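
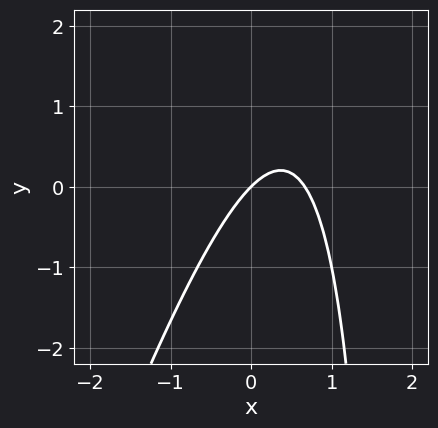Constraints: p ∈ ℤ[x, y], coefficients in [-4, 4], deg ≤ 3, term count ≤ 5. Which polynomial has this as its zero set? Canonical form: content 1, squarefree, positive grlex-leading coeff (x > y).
3*x^2 - x*y - 2*x + 2*y

(a) deg p = 2. The shape is more complex than any degree-1 curve.
(b) Checking where it meets the axes: one y-axis crossing is at y = 0; it crosses the x-axis at the gridline x = 0.
(c) The integer polynomial consistent with all of this is the stated p.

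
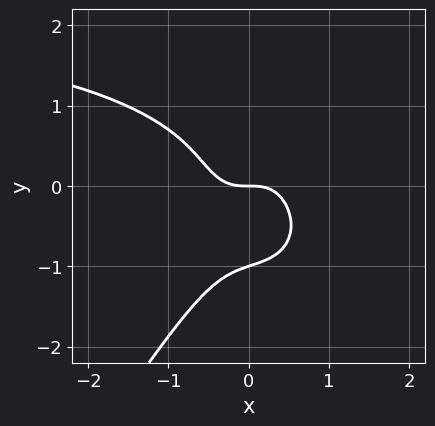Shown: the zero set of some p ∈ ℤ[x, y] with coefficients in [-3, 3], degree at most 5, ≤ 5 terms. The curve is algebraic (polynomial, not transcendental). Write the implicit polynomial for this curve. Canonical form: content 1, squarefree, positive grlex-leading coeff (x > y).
1. Degree: no degree-3 curve has this shape, so deg p = 4.
2. Observable constraints: the y-axis gridline crossings are at y ∈ {-1, 0}; one x-axis crossing is at x = 0.
3. Putting this together gives p.

x^3*y + x*y^3 - y^4 - 2*x^3 - y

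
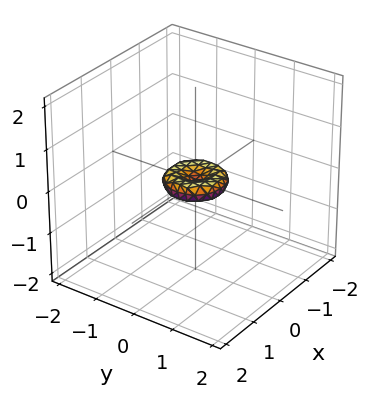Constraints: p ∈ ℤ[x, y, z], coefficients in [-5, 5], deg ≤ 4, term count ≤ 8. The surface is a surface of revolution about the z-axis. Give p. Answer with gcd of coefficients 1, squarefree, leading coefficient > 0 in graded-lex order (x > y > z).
Degree: the shape is more complex than any degree-3 surface, so deg p = 4.
By symmetry, every cross-section ⟂ z is a circle, so x, y appear only via x² + y².
Observable constraints: it crosses the y-axis at the gridline y = 0; one z-axis crossing is at z = 0; it meets the x-axis at x = 0 (among the integer gridlines).
Putting this together gives p.

2*x^4 + 4*x^2*y^2 + 2*y^4 - x^2 - y^2 + 3*z^2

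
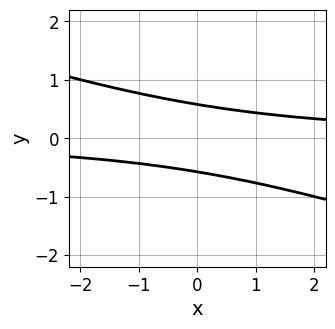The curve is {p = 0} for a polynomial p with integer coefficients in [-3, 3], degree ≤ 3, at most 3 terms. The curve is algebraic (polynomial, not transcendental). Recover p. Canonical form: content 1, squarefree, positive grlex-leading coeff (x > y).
1. deg p = 2. A generic line meets the curve in up to 2 points.
2. From the axis intercepts and sections: the curve avoids every integer x-axis point in the box.
3. Solving for integer coefficients yields p as stated.

x*y + 3*y^2 - 1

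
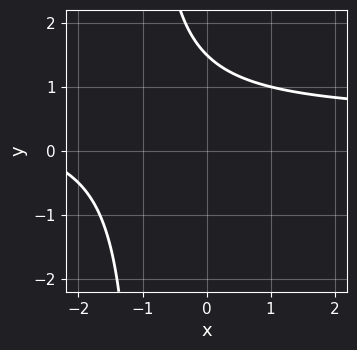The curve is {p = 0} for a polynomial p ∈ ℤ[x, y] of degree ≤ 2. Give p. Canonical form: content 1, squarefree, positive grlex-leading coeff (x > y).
First, deg p = 2.
Next, against the integer gridlines: the curve avoids every integer x-axis point in the box.
Finally, these observations pin down the coefficients.

2*x*y - x + 2*y - 3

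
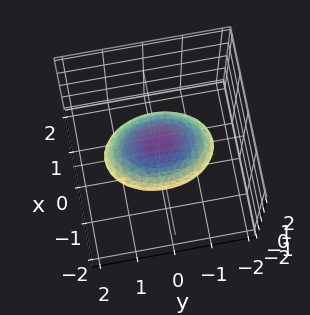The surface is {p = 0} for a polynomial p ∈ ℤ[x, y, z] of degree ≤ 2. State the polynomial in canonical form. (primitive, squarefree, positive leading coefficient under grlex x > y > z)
The degree is 2 — bounded and convex; a quadric.
Symmetries: mirror symmetry x ↦ −x ⇒ only even powers of x; it's symmetric under y → −y, forcing even powers of y; the z ↦ −z reflection is a symmetry, so z appears only in even powers.
Checking where it meets the axes: the x-axis gridline crossings are at x ∈ {-1, 1}; among the integer gridlines, it crosses the z-axis at z ∈ {-1, 1}.
Assembling these constraints gives the stated polynomial.

2*x^2 + y^2 + 2*z^2 - 2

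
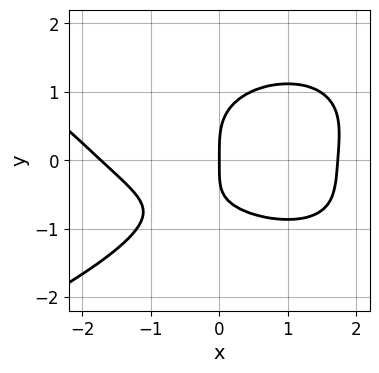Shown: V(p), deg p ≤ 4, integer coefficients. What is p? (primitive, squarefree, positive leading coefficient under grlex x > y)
(a) deg p = 4. A generic line meets the curve in up to 4 points.
(b) From the axis intercepts and sections: it crosses the x-axis at the gridline x = 0; one y-axis crossing is at y = 0.
(c) Assembling these constraints gives the stated polynomial.

2*y^4 + x^3 + x^2*y - 2*x*y - 3*x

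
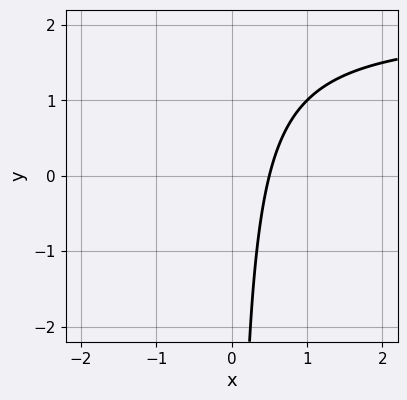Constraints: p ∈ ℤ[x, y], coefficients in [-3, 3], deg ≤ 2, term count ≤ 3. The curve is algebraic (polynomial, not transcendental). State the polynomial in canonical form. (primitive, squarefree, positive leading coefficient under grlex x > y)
First, degree: no degree-1 curve has this shape, so deg p = 2.
Next, observable constraints: the curve avoids every integer y-axis point in the box.
Finally, these observations pin down the coefficients.

x*y - 2*x + 1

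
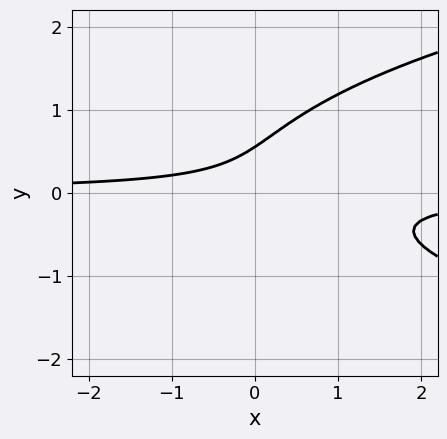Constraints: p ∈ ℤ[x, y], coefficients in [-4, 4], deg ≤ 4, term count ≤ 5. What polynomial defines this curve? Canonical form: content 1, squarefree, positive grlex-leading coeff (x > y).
3*y^3 - 3*x*y - 2*y^2 + 2*y - 1

The degree is 3 — the shape is more complex than any degree-2 curve.
From the visible intercepts: the curve avoids every integer x-axis point in the box.
The integer polynomial consistent with all of this is the stated p.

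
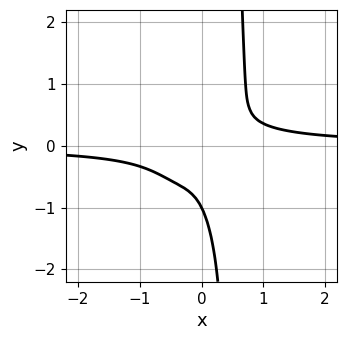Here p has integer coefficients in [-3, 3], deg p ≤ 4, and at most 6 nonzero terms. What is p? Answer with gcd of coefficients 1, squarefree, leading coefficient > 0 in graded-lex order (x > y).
1. deg p = 4. A generic line meets the curve in up to 4 points.
2. Against the integer gridlines: it crosses the y-axis at the gridline y = -1.
3. Putting this together gives p.

3*x^3*y + 2*x*y^3 - y^3 - x^2 - y^2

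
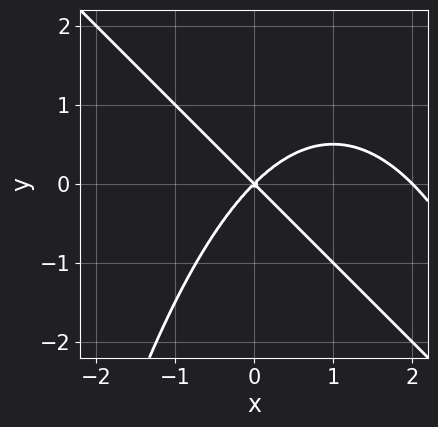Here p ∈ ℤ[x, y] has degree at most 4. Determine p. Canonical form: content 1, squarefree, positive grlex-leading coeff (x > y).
First, degree: a generic line meets the curve in up to 3 points, so deg p = 3.
Next, from the visible intercepts: the x-axis gridline crossings are at x ∈ {0, 2}; it meets the y-axis at y = 0 (among the integer gridlines).
Finally, together with the visible shape, these determine p as stated.

x^3 + x^2*y - 2*x^2 + 2*y^2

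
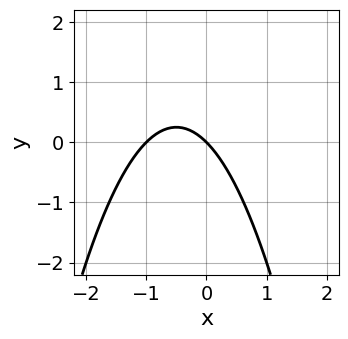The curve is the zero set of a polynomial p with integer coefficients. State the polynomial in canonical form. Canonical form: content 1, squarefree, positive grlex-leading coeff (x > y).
x^2 + x + y

First, deg p = 2. A generic line meets the curve in up to 2 points.
Then, against the integer gridlines: the x-axis gridline crossings are at x ∈ {-1, 0}; it crosses the y-axis at the gridline y = 0.
Finally, these observations pin down the coefficients.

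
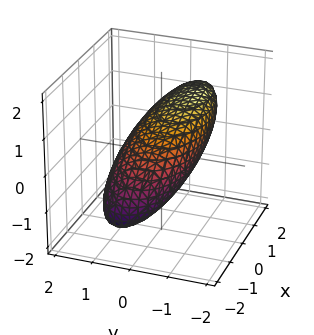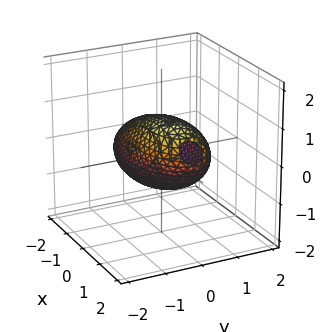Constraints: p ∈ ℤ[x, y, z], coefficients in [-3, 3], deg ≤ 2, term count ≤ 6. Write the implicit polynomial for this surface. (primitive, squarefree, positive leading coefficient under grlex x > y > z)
x^2 - 2*x*z + 3*y^2 + 2*y*z + 3*z^2 - 3

Degree: a generic line meets the surface in up to 2 points, so deg p = 2.
Observable constraints: among the integer gridlines, it crosses the z-axis at z ∈ {-1, 1}; the y-axis gridline crossings are at y ∈ {-1, 1}.
These observations pin down the coefficients.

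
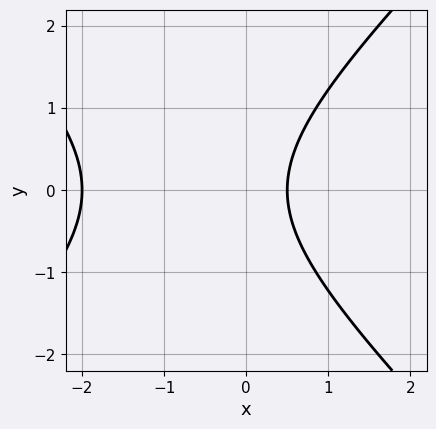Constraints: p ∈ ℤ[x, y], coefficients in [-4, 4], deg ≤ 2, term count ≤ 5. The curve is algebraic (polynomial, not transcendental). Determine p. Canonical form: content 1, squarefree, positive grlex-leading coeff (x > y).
First, deg p = 2. A generic line meets the curve in up to 2 points.
Then, symmetries: mirror symmetry y ↦ −y ⇒ only even powers of y.
Then, from the visible intercepts: the curve avoids every integer y-axis point in the box; it crosses the x-axis at the gridline x = -2.
Finally, these observations pin down the coefficients.

2*x^2 - 2*y^2 + 3*x - 2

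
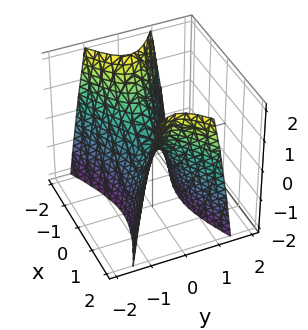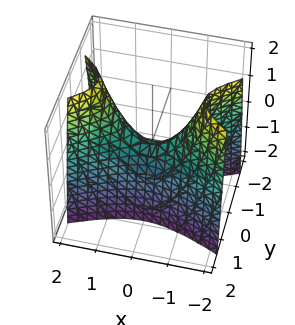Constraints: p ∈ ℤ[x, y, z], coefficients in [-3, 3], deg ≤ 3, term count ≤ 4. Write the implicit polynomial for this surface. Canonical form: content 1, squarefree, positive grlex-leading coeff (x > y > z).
x^2 - 3*y^2 - z

Degree: a saddle surface; a quadric, so deg p = 2.
Symmetries: it's symmetric under y → −y, forcing even powers of y; it's symmetric under x → −x, forcing even powers of x.
From the visible intercepts: it meets the y-axis at y = 0 (among the integer gridlines); it crosses the z-axis at the gridline z = 0.
Matching integer coefficients to the picture gives p.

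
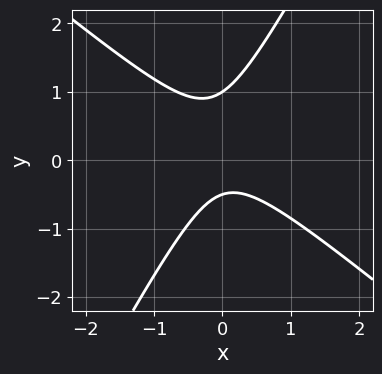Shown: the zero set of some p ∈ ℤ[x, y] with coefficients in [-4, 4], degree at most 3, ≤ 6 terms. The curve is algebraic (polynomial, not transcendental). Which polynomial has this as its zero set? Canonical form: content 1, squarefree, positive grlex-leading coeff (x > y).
First, deg p = 2.
Then, reading off the gridlines: it crosses the y-axis at the gridline y = 1; no x-intercept at any integer in the box.
Finally, solving for integer coefficients yields p as stated.

3*x^2 + 2*x*y - 2*y^2 + y + 1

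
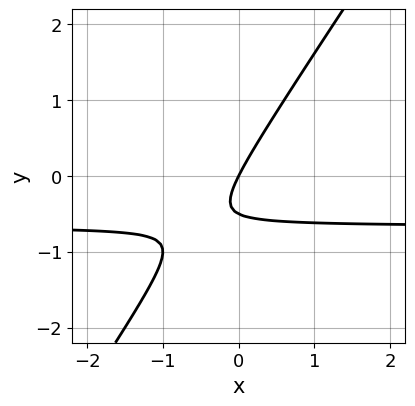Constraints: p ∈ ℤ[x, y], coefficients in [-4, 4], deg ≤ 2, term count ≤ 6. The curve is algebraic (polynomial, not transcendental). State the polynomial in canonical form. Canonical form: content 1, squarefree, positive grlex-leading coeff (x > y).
(a) deg p = 2. A generic line meets the curve in up to 2 points.
(b) From the axis intercepts and sections: one y-axis crossing is at y = 0; one x-axis crossing is at x = 0.
(c) Matching integer coefficients to the picture gives p.

3*x*y - 2*y^2 + 2*x - y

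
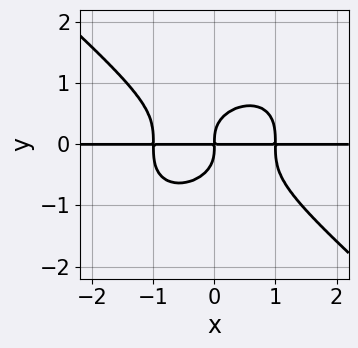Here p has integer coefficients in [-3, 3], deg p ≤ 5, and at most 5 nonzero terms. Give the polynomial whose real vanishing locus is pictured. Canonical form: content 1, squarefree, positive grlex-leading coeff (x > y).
2*x^3*y + 3*y^4 - 2*x*y

First, deg p = 4. A generic line meets the curve in up to 4 points.
Then, observable constraints: the visible x-axis segment lies entirely on the curve.
Finally, the integer polynomial consistent with all of this is the stated p.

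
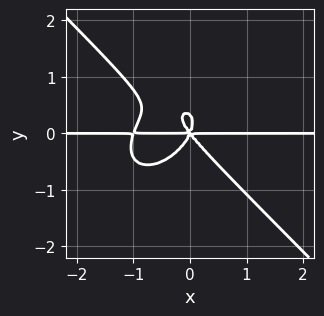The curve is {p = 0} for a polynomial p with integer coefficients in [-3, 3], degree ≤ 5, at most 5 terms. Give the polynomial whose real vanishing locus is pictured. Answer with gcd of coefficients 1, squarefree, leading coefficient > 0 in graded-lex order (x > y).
3*x^3*y + 3*y^4 + 3*x^2*y + x*y^2 - y^3

(a) The degree is 4 — a generic line meets the curve in up to 4 points.
(b) Against the integer gridlines: it meets the y-axis at y = 0 (among the integer gridlines); the visible x-axis segment lies entirely on the curve.
(c) Putting this together gives p.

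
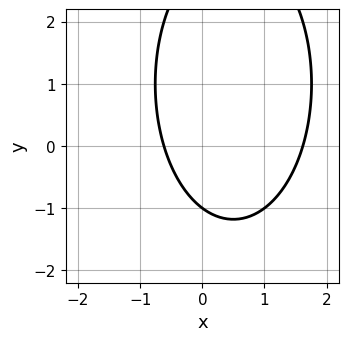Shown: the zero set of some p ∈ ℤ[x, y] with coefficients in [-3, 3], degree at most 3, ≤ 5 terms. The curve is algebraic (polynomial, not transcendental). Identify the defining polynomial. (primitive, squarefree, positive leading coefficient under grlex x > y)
3*x^2 + y^2 - 3*x - 2*y - 3

First, deg p = 2. A generic line meets the curve in up to 2 points.
Next, from the visible intercepts: one y-axis crossing is at y = -1.
Finally, solving for integer coefficients yields p as stated.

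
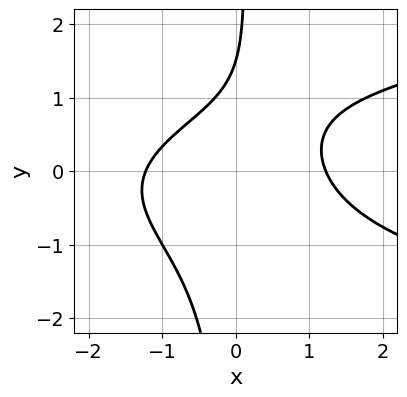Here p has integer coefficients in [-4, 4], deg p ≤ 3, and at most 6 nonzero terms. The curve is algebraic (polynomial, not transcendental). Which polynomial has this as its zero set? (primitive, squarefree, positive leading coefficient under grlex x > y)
1. Degree: the shape is more complex than any degree-2 curve, so deg p = 3.
2. Matching integer coefficients to the picture gives p.

3*x*y^2 - 2*x^2 - 2*y + 3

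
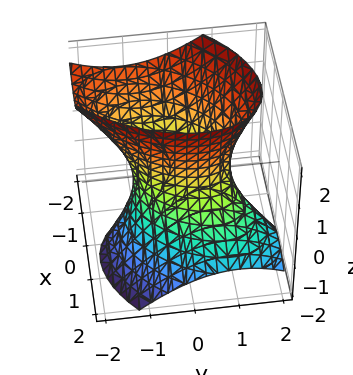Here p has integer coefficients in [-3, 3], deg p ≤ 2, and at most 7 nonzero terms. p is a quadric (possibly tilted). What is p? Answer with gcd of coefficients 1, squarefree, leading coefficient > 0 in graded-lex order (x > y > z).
First, degree: no degree-1 surface has this shape, so deg p = 2.
Next, against the integer gridlines: among the integer gridlines, it crosses the y-axis at y ∈ {-1, 1}; the surface avoids every integer z-axis point in the box.
Finally, matching integer coefficients to the picture gives p.

3*x^2 - 2*x*y + 3*x*z + 2*y^2 - z^2 - 2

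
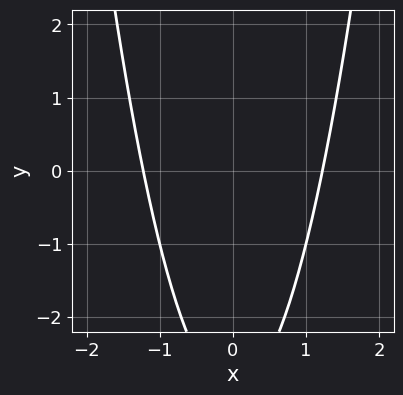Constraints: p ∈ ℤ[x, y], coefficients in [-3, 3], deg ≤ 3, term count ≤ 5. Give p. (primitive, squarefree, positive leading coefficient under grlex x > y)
2*x^2 - y - 3

The degree is 2 — a generic line meets the curve in up to 2 points.
Symmetries: it's symmetric under x → −x, forcing even powers of x.
From the visible intercepts: no y-intercept at any integer in the box.
Putting this together gives p.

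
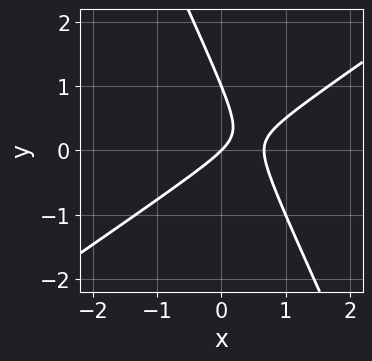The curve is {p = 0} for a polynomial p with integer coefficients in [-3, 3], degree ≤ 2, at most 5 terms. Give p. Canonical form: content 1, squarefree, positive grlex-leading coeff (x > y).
3*x^2 - 3*x*y - 2*y^2 - 2*x + 2*y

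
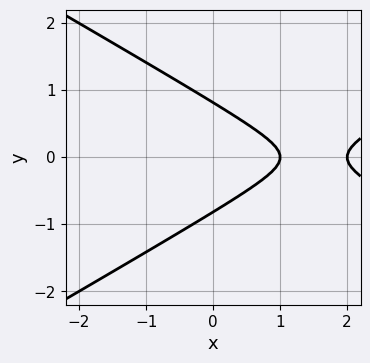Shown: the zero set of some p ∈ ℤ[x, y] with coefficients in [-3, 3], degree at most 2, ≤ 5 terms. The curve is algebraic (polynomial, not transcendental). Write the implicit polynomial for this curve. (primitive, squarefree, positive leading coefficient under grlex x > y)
deg p = 2. The shape is more complex than any degree-1 curve.
Symmetries: the y ↦ −y reflection is a symmetry, so y appears only in even powers.
Reading off the gridlines: among the integer gridlines, it crosses the x-axis at x ∈ {1, 2}.
These observations pin down the coefficients.

x^2 - 3*y^2 - 3*x + 2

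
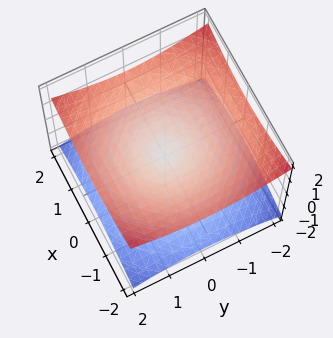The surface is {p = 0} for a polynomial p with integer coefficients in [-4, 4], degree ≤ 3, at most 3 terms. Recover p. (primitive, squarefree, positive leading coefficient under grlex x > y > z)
(a) The degree is 2 — two nappes meeting at a single point; a quadric.
(b) By symmetry, every cross-section ⟂ z is a circle, so x, y appear only via x² + y²; it's symmetric under z → −z, forcing even powers of z.
(c) Checking where it meets the axes: one x-axis crossing is at x = 0; one y-axis crossing is at y = 0.
(d) Matching integer coefficients to the picture gives p.

x^2 + y^2 - 3*z^2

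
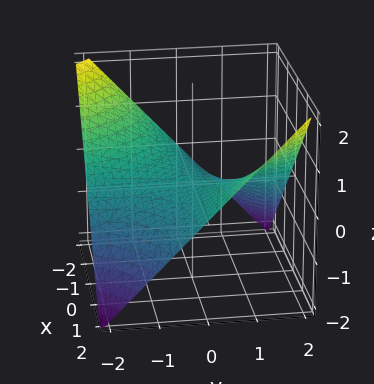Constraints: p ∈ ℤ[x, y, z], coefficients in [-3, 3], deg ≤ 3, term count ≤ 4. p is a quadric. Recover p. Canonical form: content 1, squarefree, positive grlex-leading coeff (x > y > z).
x*y - 2*z

Degree: a hyperbolic paraboloid; a quadric, so deg p = 2.
Observable constraints: every point of the y-axis in the box is on the surface; one z-axis crossing is at z = 0.
Matching integer coefficients to the picture gives p.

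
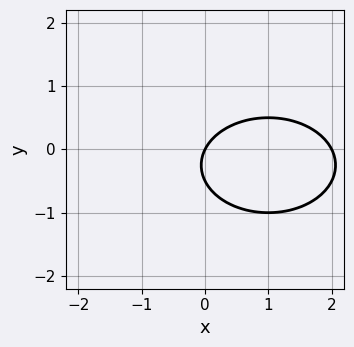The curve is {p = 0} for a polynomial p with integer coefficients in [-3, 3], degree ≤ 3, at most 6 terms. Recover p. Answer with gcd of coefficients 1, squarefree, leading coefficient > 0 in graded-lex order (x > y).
x^2 + 2*y^2 - 2*x + y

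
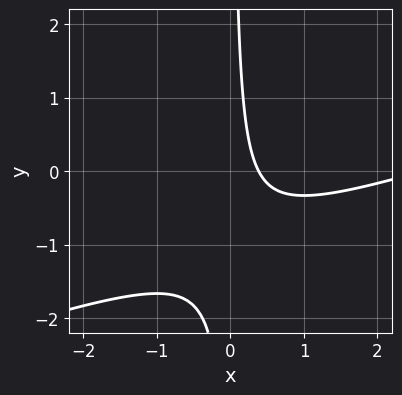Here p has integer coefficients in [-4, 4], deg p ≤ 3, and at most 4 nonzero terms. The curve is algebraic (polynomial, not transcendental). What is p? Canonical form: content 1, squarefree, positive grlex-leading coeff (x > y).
Degree: a generic line meets the curve in up to 2 points, so deg p = 2.
From the axis intercepts and sections: the curve avoids every integer y-axis point in the box.
Matching integer coefficients to the picture gives p.

x^2 - 3*x*y - 3*x + 1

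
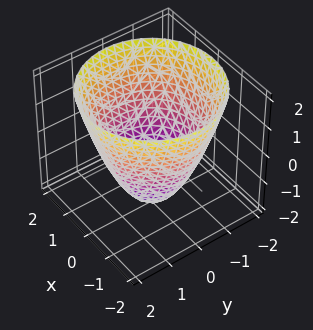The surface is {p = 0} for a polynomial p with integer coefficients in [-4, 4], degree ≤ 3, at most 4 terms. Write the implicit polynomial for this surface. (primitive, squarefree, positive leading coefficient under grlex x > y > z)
x^2 + y^2 - z - 2

1. The degree is 2 — a generic line meets the surface in up to 2 points.
2. Symmetries: rotational symmetry about the z-axis ⇒ p depends on x, y only through x² + y².
3. Checking where it meets the axes: a circular section at z = 0 has radius between 1 and 2; it meets the z-axis at z = -2 (among the integer gridlines).
4. Solving for integer coefficients yields p as stated.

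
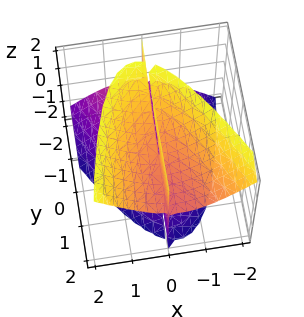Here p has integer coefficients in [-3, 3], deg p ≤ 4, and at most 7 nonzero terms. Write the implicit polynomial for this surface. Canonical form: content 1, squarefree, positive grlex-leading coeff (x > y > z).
3*x^3 + x^2*y - 2*x*y*z - 2*x*z^2 + 2*x

1. The degree is 3 — the shape is more complex than any degree-2 surface.
2. Against the integer gridlines: the visible y-axis segment lies entirely on the surface; the visible z-axis segment lies entirely on the surface; it crosses the x-axis at the gridline x = 0.
3. Solving for integer coefficients yields p as stated.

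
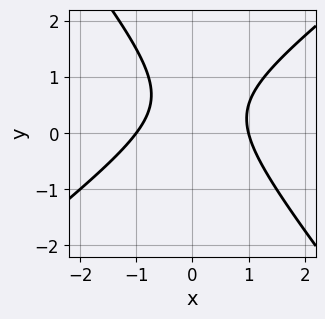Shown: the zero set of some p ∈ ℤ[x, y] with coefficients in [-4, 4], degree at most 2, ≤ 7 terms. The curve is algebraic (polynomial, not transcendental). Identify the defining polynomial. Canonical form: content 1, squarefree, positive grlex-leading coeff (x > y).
2*x^2 - x*y - 2*y^2 + 2*y - 2

1. Degree: the shape is more complex than any degree-1 curve, so deg p = 2.
2. From the axis intercepts and sections: it misses every integer gridline on the y-axis; the x-axis gridline crossings are at x ∈ {-1, 1}.
3. Putting this together gives p.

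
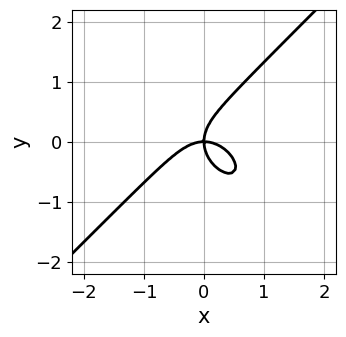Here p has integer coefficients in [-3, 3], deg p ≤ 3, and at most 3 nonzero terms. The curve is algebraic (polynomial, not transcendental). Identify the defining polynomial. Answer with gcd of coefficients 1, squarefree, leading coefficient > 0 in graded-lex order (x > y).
x^3 - y^3 + x*y

1. deg p = 3. No degree-2 curve has this shape.
2. From the visible intercepts: it crosses the y-axis at the gridline y = 0; it crosses the x-axis at the gridline x = 0.
3. The integer polynomial consistent with all of this is the stated p.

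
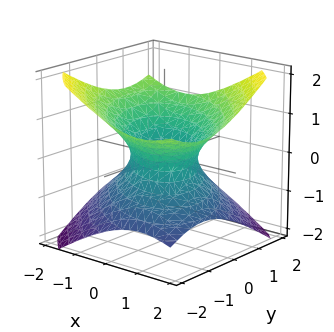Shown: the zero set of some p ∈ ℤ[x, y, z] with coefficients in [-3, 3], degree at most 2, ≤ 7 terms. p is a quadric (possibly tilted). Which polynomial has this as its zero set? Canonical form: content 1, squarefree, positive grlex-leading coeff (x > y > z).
x^2 + x*y + y^2 - 2*z^2 - 1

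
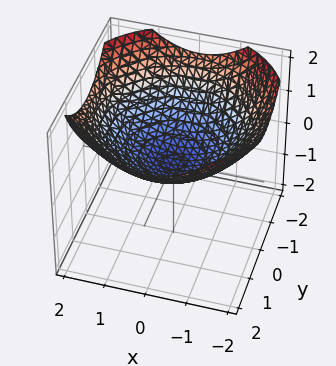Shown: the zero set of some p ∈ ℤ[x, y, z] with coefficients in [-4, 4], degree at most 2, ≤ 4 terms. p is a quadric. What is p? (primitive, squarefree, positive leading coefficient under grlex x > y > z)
First, degree: a paraboloid; a quadric, so deg p = 2.
Next, symmetry: the surface is invariant under rotation about z: p = q(x² + y², z).
Next, against the integer gridlines: a circular section at z = 1 has radius between 1 and 2; it meets the x-axis at x = 0 (among the integer gridlines); one y-axis crossing is at y = 0; it crosses the z-axis at the gridline z = 0.
Finally, matching integer coefficients to the picture gives p.

x^2 + y^2 - 3*z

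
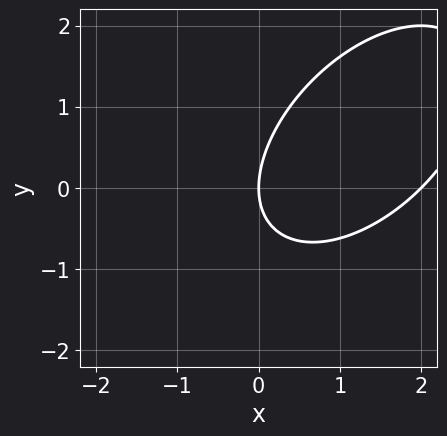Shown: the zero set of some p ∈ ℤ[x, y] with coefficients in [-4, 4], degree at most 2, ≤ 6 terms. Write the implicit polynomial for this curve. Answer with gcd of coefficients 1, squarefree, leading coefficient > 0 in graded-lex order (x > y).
Degree: a generic line meets the curve in up to 2 points, so deg p = 2.
Checking where it meets the axes: it meets the y-axis at y = 0 (among the integer gridlines); among the integer gridlines, it crosses the x-axis at x ∈ {0, 2}.
These observations pin down the coefficients.

x^2 - x*y + y^2 - 2*x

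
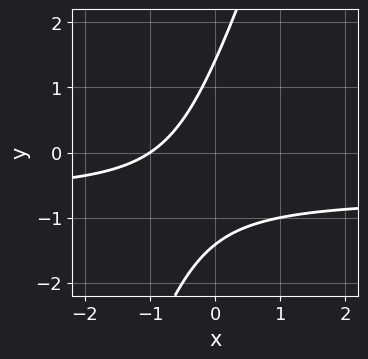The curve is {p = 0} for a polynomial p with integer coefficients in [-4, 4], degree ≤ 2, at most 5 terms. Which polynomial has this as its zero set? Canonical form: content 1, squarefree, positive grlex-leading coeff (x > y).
3*x*y - y^2 + 2*x + 2

First, the degree is 2 — a generic line meets the curve in up to 2 points.
Next, from the axis intercepts and sections: one x-axis crossing is at x = -1.
Finally, the integer polynomial consistent with all of this is the stated p.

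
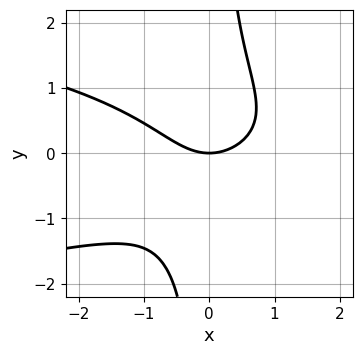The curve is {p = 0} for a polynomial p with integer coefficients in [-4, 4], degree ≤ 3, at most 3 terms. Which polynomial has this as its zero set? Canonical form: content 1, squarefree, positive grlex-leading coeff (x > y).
3*x*y^2 + 2*x^2 - 3*y

1. deg p = 3. A generic line meets the curve in up to 3 points.
2. Observable constraints: it meets the y-axis at y = 0 (among the integer gridlines); one x-axis crossing is at x = 0.
3. Solving for integer coefficients yields p as stated.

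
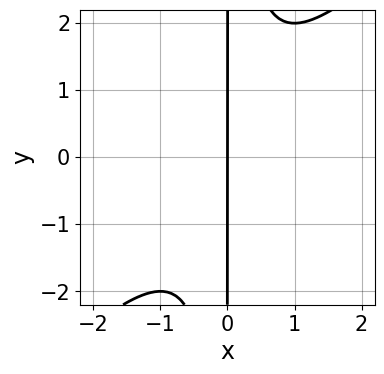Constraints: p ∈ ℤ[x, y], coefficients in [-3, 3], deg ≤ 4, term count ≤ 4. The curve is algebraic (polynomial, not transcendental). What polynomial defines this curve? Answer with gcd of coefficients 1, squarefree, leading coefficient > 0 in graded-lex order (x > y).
First, deg p = 3. No degree-2 curve has this shape.
Next, observable constraints: one x-axis crossing is at x = 0; every point of the y-axis in the box is on the curve.
Finally, matching integer coefficients to the picture gives p.

x^3 - x^2*y + x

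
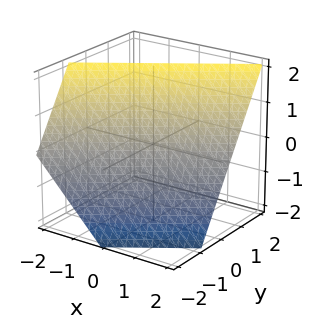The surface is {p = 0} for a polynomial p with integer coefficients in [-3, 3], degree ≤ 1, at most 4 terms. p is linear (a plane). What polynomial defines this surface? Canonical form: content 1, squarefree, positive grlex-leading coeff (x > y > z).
1. Degree: the surface is flat (a plane), so deg p = 1.
2. Against the integer gridlines: it meets the z-axis at z = 1 (among the integer gridlines); it meets the x-axis at x = 1 (among the integer gridlines).
3. Solving for integer coefficients yields p as stated.

2*x - 3*y + 2*z - 2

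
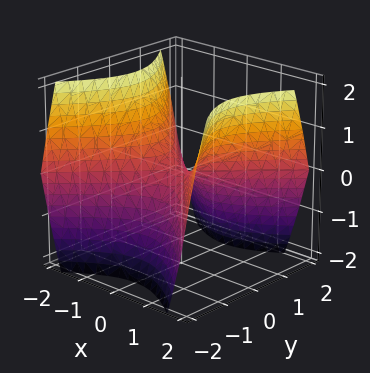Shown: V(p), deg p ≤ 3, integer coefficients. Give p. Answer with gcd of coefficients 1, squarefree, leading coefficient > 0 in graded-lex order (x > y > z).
1. Degree: a saddle surface; a quadric, so deg p = 2.
2. Symmetries: the x ↦ −x reflection is a symmetry, so x appears only in even powers; mirror symmetry y ↦ −y ⇒ only even powers of y.
3. Observable constraints: it crosses the y-axis at the gridline y = 0; it meets the z-axis at z = 0 (among the integer gridlines).
4. Solving for integer coefficients yields p as stated.

x^2 - y^2 - z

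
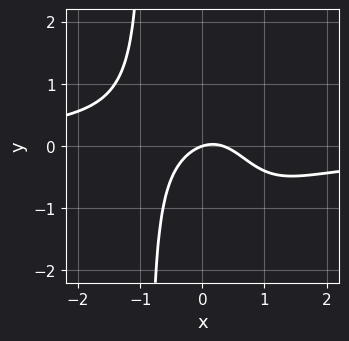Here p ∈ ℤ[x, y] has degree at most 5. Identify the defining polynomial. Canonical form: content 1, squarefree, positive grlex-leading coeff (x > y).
First, degree: the shape is more complex than any degree-3 curve, so deg p = 4.
Then, reading off the gridlines: it meets the y-axis at y = 0 (among the integer gridlines); one x-axis crossing is at x = 0.
Finally, fitting integer coefficients to these (and the overall shape) gives p.

3*x^3*y - x^2*y + 3*x^2 - x + 3*y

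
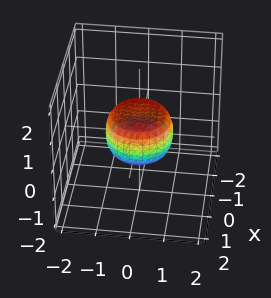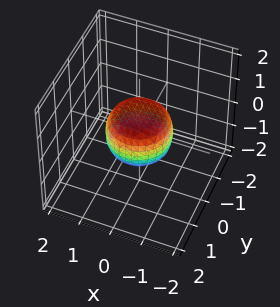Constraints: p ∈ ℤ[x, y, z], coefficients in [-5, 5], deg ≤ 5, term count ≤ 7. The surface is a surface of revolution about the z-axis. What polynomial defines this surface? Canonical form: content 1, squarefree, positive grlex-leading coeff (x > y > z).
2*x^4 + 4*x^2*y^2 + 2*y^4 - x^2 - y^2 + 2*z^2 - 1

1. The degree is 4 — the shape is more complex than any degree-3 surface.
2. By symmetry, every cross-section ⟂ z is a circle, so x, y appear only via x² + y².
3. Against the integer gridlines: the y-axis gridline crossings are at y ∈ {-1, 1}; a circular section at z = 0 has radius exactly 1; the x-axis gridline crossings are at x ∈ {-1, 1}.
4. The integer polynomial consistent with all of this is the stated p.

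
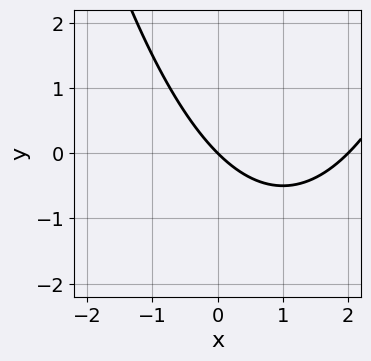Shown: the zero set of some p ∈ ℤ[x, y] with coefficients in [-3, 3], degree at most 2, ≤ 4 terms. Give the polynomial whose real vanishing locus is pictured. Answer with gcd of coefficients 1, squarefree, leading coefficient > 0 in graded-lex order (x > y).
(a) The degree is 2 — the shape is more complex than any degree-1 curve.
(b) Against the integer gridlines: it crosses the y-axis at the gridline y = 0; the x-axis gridline crossings are at x ∈ {0, 2}.
(c) Solving for integer coefficients yields p as stated.

x^2 - 2*x - 2*y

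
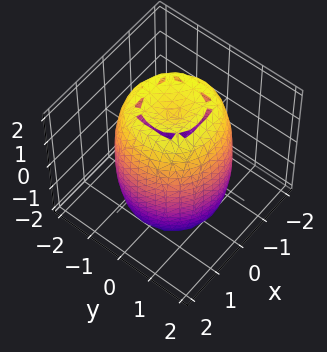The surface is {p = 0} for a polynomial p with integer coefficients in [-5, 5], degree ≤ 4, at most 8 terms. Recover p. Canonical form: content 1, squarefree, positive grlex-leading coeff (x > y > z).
2*x^4 + 4*x^2*y^2 + 2*y^4 - 3*x^2 - 3*y^2 + z^2 - 3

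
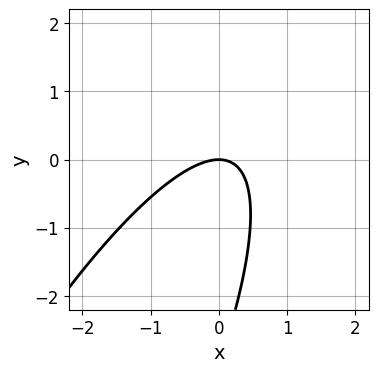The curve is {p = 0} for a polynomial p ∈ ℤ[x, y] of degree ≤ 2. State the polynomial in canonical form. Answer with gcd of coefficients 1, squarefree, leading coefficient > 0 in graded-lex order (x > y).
1. deg p = 2.
2. Observable constraints: one y-axis crossing is at y = 0; it crosses the x-axis at the gridline x = 0.
3. Matching integer coefficients to the picture gives p.

3*x^2 - 3*x*y + y^2 + 3*y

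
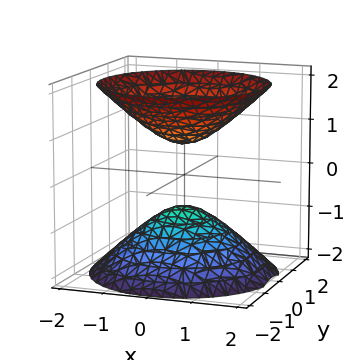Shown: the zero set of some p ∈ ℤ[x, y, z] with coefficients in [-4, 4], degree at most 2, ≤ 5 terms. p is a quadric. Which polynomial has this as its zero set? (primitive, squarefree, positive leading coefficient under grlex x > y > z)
The picture has 2 separate pieces. Treating them together as one polynomial.
deg p = 2. Two sheets facing apart; a quadric.
Symmetries: the z ↦ −z reflection is a symmetry, so z appears only in even powers; the surface is invariant under rotation about z: p = q(x² + y², z).
Against the integer gridlines: it misses every integer gridline on the y-axis; no x-intercept at any integer in the box; a circular section at z = 1 has radius between 0 and 1.
The integer polynomial consistent with all of this is the stated p.

2*x^2 + 2*y^2 - 2*z^2 + 1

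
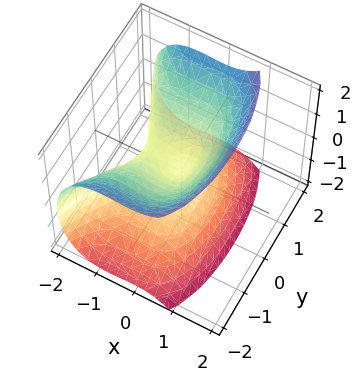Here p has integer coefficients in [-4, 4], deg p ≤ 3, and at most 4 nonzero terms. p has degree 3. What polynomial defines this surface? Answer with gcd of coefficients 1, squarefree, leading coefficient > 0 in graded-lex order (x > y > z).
3*x^3 + 3*x^2 + 2*y^2 - 3*z^2

(a) Degree: a generic line meets the surface in up to 3 points, so deg p = 3.
(b) From the visible intercepts: it meets the z-axis at z = 0 (among the integer gridlines); it crosses the y-axis at the gridline y = 0; among the integer gridlines, it crosses the x-axis at x ∈ {-1, 0}.
(c) Assembling these constraints gives the stated polynomial.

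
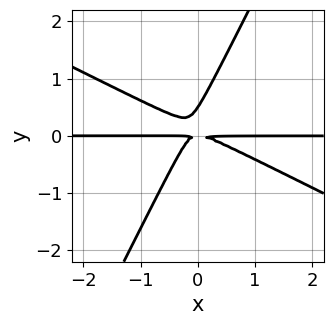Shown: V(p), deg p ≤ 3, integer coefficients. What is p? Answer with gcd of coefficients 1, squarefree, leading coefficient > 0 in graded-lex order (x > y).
(a) deg p = 3.
(b) Checking where it meets the axes: the visible x-axis segment lies entirely on the curve.
(c) Fitting integer coefficients to these (and the overall shape) gives p.

2*x^2*y + 3*x*y^2 - 2*y^3 + y^2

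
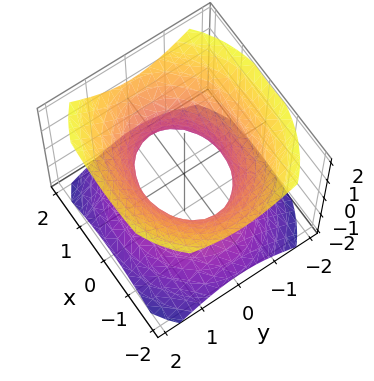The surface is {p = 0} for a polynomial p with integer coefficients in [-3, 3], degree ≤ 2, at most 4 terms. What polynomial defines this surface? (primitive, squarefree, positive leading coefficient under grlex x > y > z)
2*x^2 + 3*y^2 - 3*z^2 - 3

(a) The degree is 2 — one connected sheet with a waist; a quadric.
(b) Symmetries: the x ↦ −x reflection is a symmetry, so x appears only in even powers; mirror symmetry z ↦ −z ⇒ only even powers of z; mirror symmetry y ↦ −y ⇒ only even powers of y.
(c) Observable constraints: the y-axis gridline crossings are at y ∈ {-1, 1}; it misses every integer gridline on the z-axis.
(d) Matching integer coefficients to the picture gives p.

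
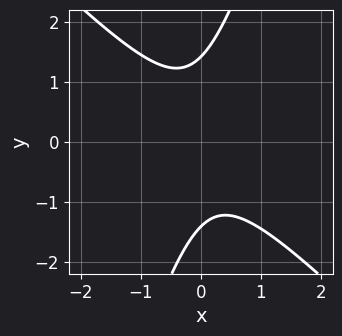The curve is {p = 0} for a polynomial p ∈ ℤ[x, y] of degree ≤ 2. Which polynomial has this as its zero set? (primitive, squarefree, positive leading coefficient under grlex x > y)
(a) The degree is 2 — no degree-1 curve has this shape.
(b) Against the integer gridlines: no x-intercept at any integer in the box.
(c) Fitting integer coefficients to these (and the overall shape) gives p.

3*x^2 + 2*x*y - y^2 + 2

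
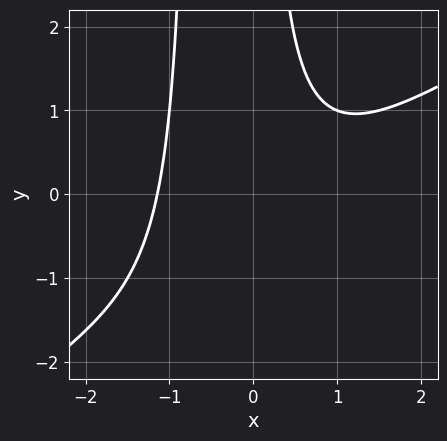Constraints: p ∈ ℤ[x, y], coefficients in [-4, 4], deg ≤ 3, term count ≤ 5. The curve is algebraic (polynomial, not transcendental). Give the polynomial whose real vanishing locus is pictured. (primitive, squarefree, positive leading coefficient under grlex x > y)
First, degree: no degree-2 curve has this shape, so deg p = 3.
Then, observable constraints: it misses every integer gridline on the y-axis.
Finally, assembling these constraints gives the stated polynomial.

2*x^3 - 3*x^2*y - 2*x*y + 3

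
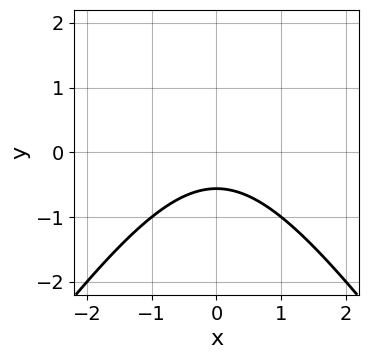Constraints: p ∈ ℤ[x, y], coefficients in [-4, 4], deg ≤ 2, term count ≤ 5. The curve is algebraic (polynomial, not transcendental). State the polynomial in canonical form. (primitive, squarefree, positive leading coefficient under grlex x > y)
2*x^2 - y^2 + 3*y + 2

The degree is 2 — a generic line meets the curve in up to 2 points.
Symmetries: it's symmetric under x → −x, forcing even powers of x.
From the visible intercepts: the curve avoids every integer x-axis point in the box.
Together with the visible shape, these determine p as stated.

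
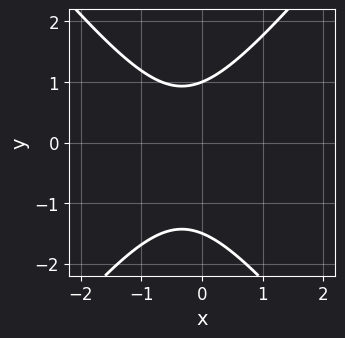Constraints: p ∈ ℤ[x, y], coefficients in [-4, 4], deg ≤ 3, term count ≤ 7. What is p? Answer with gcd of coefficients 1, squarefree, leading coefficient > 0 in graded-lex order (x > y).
3*x^2 - 2*y^2 + 2*x - y + 3

(a) deg p = 2.
(b) From the visible intercepts: it meets the y-axis at y = 1 (among the integer gridlines); it misses every integer gridline on the x-axis.
(c) These observations pin down the coefficients.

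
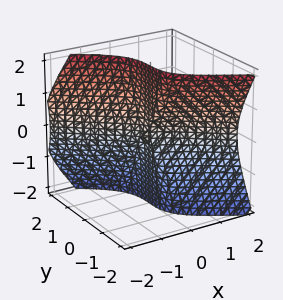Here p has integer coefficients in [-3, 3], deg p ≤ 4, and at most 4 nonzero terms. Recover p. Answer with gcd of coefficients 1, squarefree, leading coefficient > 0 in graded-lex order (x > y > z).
(a) Degree: no degree-2 surface has this shape, so deg p = 3.
(b) Observable constraints: every point of the z-axis in the box is on the surface; it crosses the y-axis at the gridline y = 0.
(c) Assembling these constraints gives the stated polynomial.

x^3 + 2*x*z^2 + 2*y^3 + x*y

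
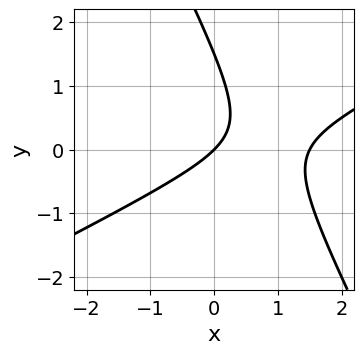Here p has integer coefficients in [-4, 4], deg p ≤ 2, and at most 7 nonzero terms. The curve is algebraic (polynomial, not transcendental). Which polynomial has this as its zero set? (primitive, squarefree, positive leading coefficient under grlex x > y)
2*x^2 - 3*x*y - 2*y^2 - 3*x + 3*y

1. Degree: no degree-1 curve has this shape, so deg p = 2.
2. Checking where it meets the axes: it crosses the x-axis at the gridline x = 0; it crosses the y-axis at the gridline y = 0.
3. Fitting integer coefficients to these (and the overall shape) gives p.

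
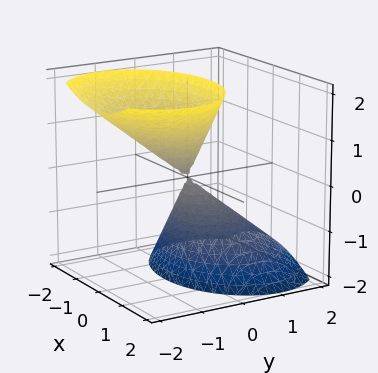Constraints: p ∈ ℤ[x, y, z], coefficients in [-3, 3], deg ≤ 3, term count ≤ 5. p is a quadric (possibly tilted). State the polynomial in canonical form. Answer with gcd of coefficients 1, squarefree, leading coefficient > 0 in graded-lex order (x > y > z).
2*x^2 + 3*y^2 + 3*y*z - z^2

The picture has 2 separate pieces.
Degree: a generic line meets the surface in up to 2 points, so deg p = 2.
From the axis intercepts and sections: it crosses the x-axis at the gridline x = 0; it crosses the y-axis at the gridline y = 0; it crosses the z-axis at the gridline z = 0.
Together with the visible shape, these determine p as stated.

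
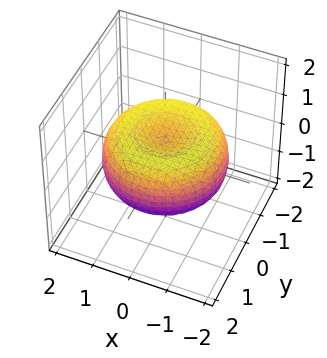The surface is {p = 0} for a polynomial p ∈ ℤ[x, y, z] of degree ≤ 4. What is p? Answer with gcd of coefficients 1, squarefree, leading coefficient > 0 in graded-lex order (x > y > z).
x^4 + 2*x^2*y^2 + y^4 - 2*x^2 - 2*y^2 + 3*z^2 - 1

First, degree: a generic line meets the surface in up to 4 points, so deg p = 4.
Then, symmetry: the surface is invariant under rotation about z: p = q(x² + y², z).
Next, from the axis intercepts and sections: a circular section at z = 0 has radius between 1 and 2.
Finally, solving for integer coefficients yields p as stated.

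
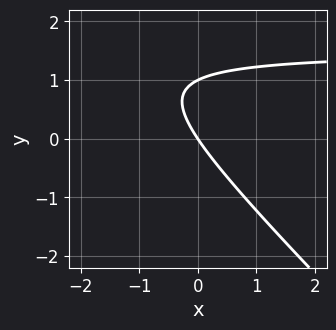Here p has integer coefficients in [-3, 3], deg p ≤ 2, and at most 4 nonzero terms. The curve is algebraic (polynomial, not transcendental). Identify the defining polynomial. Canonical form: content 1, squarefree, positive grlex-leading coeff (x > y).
1. Degree: no degree-1 curve has this shape, so deg p = 2.
2. From the visible intercepts: it meets the x-axis at x = 0 (among the integer gridlines); the y-axis gridline crossings are at y ∈ {0, 1}.
3. Fitting integer coefficients to these (and the overall shape) gives p.

2*x*y + 2*y^2 - 3*x - 2*y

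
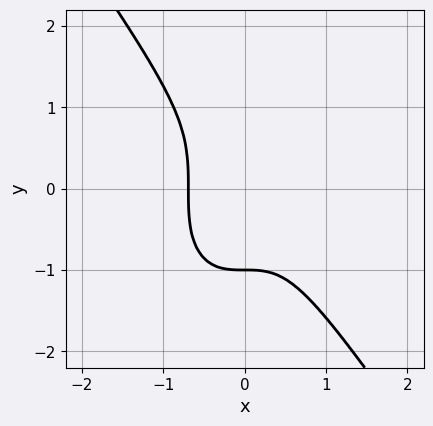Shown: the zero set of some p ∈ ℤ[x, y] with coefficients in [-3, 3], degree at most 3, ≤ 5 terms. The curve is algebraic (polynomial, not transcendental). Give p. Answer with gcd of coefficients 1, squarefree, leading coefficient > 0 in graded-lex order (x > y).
1. deg p = 3.
2. Against the integer gridlines: it crosses the y-axis at the gridline y = -1.
3. Assembling these constraints gives the stated polynomial.

3*x^3 + y^3 + 1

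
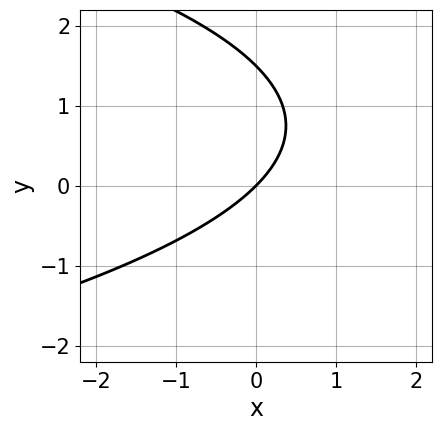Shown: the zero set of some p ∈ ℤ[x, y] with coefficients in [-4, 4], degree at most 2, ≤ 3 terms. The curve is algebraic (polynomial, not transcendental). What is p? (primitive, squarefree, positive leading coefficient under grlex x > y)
2*y^2 + 3*x - 3*y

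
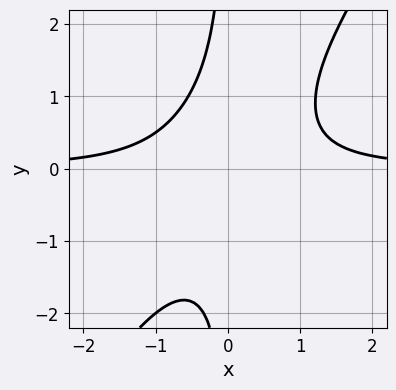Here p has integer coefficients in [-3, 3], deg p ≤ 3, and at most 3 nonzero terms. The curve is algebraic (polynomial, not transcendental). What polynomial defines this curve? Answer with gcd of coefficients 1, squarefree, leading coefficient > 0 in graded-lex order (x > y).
3*x^2*y - 2*x*y^2 - 2

(a) The degree is 3 — a generic line meets the curve in up to 3 points.
(b) From the visible intercepts: it misses every integer gridline on the x-axis; the curve avoids every integer y-axis point in the box.
(c) Assembling these constraints gives the stated polynomial.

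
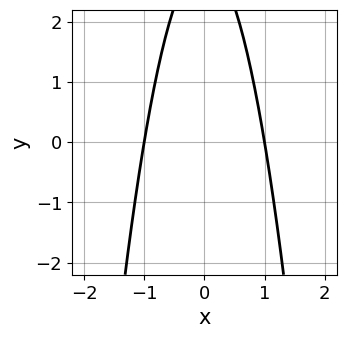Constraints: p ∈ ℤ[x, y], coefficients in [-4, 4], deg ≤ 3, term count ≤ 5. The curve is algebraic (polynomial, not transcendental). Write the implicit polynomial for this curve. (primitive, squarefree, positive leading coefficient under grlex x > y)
Degree: a generic line meets the curve in up to 2 points, so deg p = 2.
Symmetries: it's symmetric under x → −x, forcing even powers of x.
From the visible intercepts: the curve avoids every integer y-axis point in the box; among the integer gridlines, it crosses the x-axis at x ∈ {-1, 1}.
Assembling these constraints gives the stated polynomial.

3*x^2 + y - 3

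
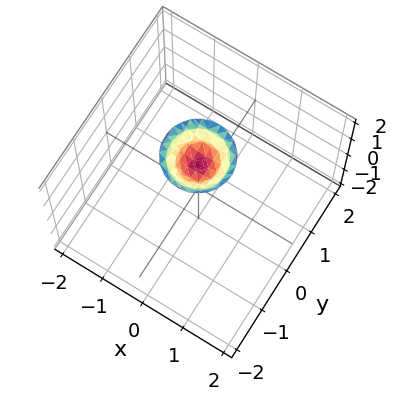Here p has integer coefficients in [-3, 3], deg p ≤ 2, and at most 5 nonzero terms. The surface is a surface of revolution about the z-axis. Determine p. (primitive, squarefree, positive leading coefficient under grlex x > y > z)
deg p = 2.
By symmetry, the z-axis is an axis of rotation, so x and y enter only as x² + y².
Observable constraints: no y-intercept at any integer in the box; a circular section at z = 2 has radius between 0 and 1; no x-intercept at any integer in the box.
The integer polynomial consistent with all of this is the stated p.

2*x^2 + 2*y^2 - 2*z + 3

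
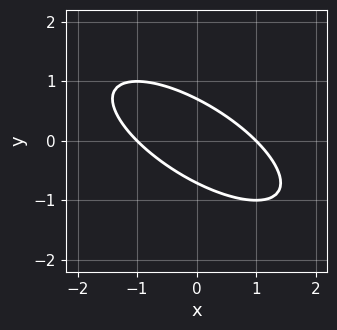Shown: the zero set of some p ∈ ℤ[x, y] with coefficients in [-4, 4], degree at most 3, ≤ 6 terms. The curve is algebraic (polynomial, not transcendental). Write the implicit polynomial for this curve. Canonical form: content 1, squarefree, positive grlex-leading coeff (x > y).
x^2 + 2*x*y + 2*y^2 - 1

1. deg p = 2.
2. Reading off the gridlines: the x-axis gridline crossings are at x ∈ {-1, 1}.
3. Assembling these constraints gives the stated polynomial.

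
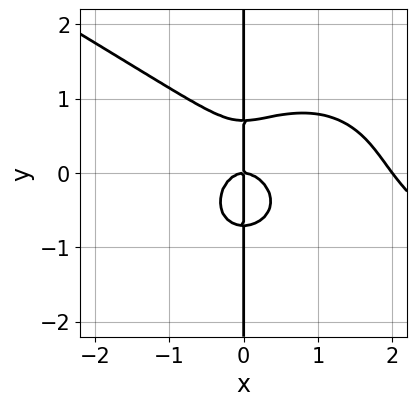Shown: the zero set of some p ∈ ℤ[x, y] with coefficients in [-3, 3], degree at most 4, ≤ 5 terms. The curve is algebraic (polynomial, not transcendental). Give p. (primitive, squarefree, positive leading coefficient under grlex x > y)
First, deg p = 4. A generic line meets the curve in up to 4 points.
Then, against the integer gridlines: every point of the y-axis in the box is on the curve; among the integer gridlines, it crosses the x-axis at x ∈ {0, 2}.
Finally, solving for integer coefficients yields p as stated.

x^4 + x^3*y + 2*x*y^3 - 2*x^3 - x*y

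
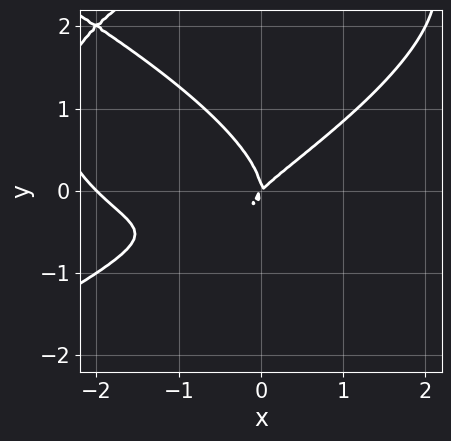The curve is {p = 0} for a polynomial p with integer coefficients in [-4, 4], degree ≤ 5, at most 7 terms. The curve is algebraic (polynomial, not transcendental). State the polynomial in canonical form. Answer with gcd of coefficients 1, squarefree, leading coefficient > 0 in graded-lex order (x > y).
y^4 + x^3 - 3*y^3 + 2*x^2 - 2*x*y

The degree is 4 — no degree-3 curve has this shape.
From the axis intercepts and sections: it meets the y-axis at y = 0 (among the integer gridlines); among the integer gridlines, it crosses the x-axis at x ∈ {-2, 0}.
The integer polynomial consistent with all of this is the stated p.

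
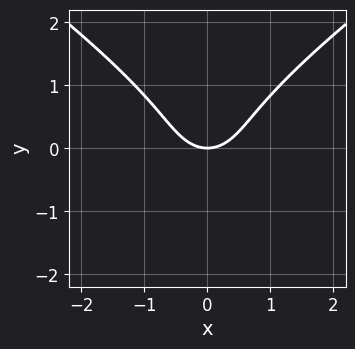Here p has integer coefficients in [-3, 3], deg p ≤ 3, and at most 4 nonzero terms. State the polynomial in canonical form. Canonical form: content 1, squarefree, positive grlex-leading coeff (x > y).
The degree is 3 — the shape is more complex than any degree-2 curve.
Symmetries: the x ↦ −x reflection is a symmetry, so x appears only in even powers.
From the visible intercepts: it meets the y-axis at y = 0 (among the integer gridlines); it crosses the x-axis at the gridline x = 0.
The integer polynomial consistent with all of this is the stated p.

x^2*y - 2*y^3 + 2*x^2 - 2*y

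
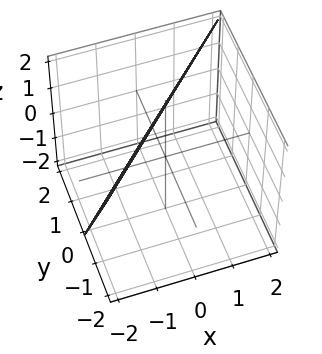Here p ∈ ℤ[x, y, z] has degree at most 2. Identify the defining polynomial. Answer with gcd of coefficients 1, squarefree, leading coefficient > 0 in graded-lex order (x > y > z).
2*x - 2*y - z + 2

First, the degree is 1 — every cross-section is a straight line — this is a plane.
Then, checking where it meets the axes: it meets the x-axis at x = -1 (among the integer gridlines); one z-axis crossing is at z = 2; it crosses the y-axis at the gridline y = 1.
Finally, putting this together gives p.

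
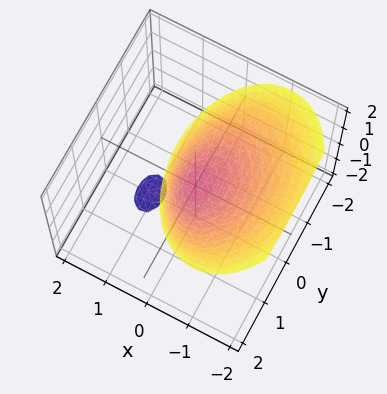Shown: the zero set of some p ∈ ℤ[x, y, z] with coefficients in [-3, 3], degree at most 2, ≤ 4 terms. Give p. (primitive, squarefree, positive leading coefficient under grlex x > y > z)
2*x^2 + 2*x*z + y^2 - z

First, I count 2 distinct pieces.
Next, deg p = 2.
Then, reading off the gridlines: one y-axis crossing is at y = 0; one z-axis crossing is at z = 0; it crosses the x-axis at the gridline x = 0.
Finally, fitting integer coefficients to these (and the overall shape) gives p.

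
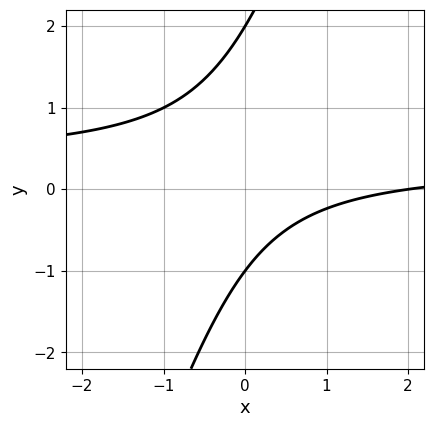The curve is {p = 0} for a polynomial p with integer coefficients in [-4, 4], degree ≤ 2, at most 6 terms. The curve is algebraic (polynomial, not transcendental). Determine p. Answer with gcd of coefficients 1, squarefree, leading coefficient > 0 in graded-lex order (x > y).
First, deg p = 2.
Then, reading off the gridlines: it crosses the x-axis at the gridline x = 2; the y-axis gridline crossings are at y ∈ {-1, 2}.
Finally, the integer polynomial consistent with all of this is the stated p.

3*x*y - y^2 - x + y + 2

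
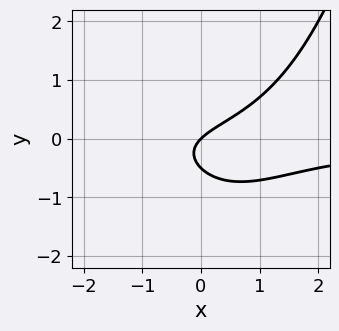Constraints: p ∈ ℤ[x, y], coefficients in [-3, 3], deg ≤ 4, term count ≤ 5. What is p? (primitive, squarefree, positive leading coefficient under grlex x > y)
x^2*y - 2*y^2 + x - y

Degree: the shape is more complex than any degree-2 curve, so deg p = 3.
Checking where it meets the axes: it crosses the y-axis at the gridline y = 0; it crosses the x-axis at the gridline x = 0.
Putting this together gives p.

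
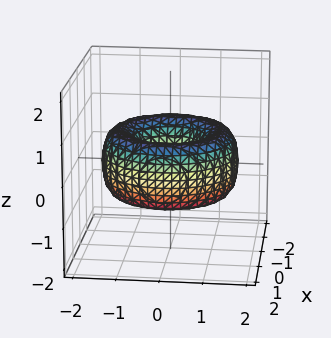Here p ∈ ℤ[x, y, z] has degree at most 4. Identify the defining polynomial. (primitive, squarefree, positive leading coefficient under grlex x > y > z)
1. Degree: the shape is more complex than any degree-3 surface, so deg p = 4.
2. Symmetries: the z-axis is an axis of rotation, so x and y enter only as x² + y².
3. Reading off the gridlines: it misses every integer gridline on the z-axis; a circular section at z = 0 has radius between 0 and 1.
4. Putting this together gives p.

x^4 + 2*x^2*y^2 + y^4 - 3*x^2 - 3*y^2 + 2*z^2 + 1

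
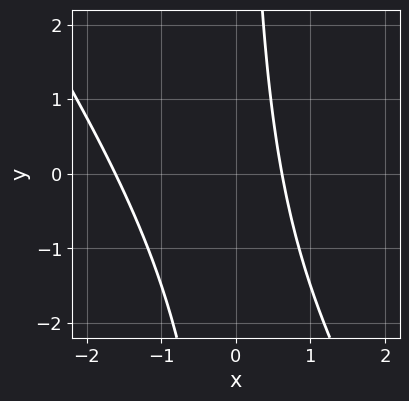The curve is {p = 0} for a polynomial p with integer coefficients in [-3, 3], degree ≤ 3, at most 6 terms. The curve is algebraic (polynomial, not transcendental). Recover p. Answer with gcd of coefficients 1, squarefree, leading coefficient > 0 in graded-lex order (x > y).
3*x^2 + 2*x*y + 3*x - 3

1. Degree: the shape is more complex than any degree-1 curve, so deg p = 2.
2. From the visible intercepts: it misses every integer gridline on the y-axis.
3. Fitting integer coefficients to these (and the overall shape) gives p.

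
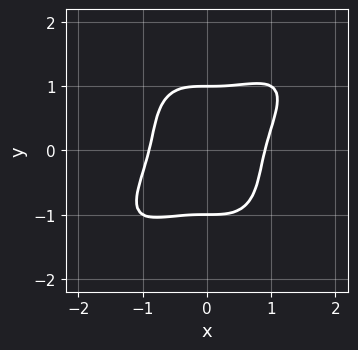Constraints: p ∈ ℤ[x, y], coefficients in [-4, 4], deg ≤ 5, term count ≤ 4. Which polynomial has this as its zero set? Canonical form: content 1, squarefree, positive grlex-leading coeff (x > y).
3*x^4 - 3*x^3*y + 2*y^4 - 2

Degree: a generic line meets the curve in up to 4 points, so deg p = 4.
Observable constraints: among the integer gridlines, it crosses the y-axis at y ∈ {-1, 1}.
Together with the visible shape, these determine p as stated.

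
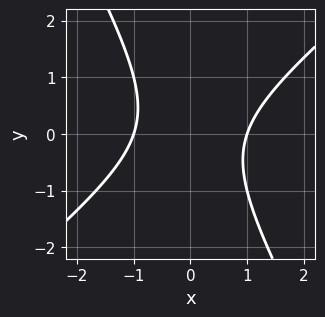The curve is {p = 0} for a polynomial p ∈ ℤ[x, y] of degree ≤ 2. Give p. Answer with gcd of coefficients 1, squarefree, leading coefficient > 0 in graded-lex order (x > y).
3*x^2 - 2*x*y - 2*y^2 - 3

1. Degree: no degree-1 curve has this shape, so deg p = 2.
2. Checking where it meets the axes: among the integer gridlines, it crosses the x-axis at x ∈ {-1, 1}; it misses every integer gridline on the y-axis.
3. Putting this together gives p.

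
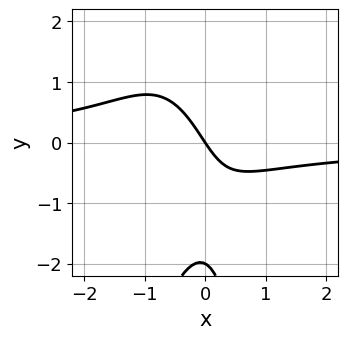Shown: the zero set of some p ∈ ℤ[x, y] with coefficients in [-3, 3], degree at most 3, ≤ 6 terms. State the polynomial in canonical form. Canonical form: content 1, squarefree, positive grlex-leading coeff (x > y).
First, degree: the shape is more complex than any degree-2 curve, so deg p = 3.
Then, against the integer gridlines: among the integer gridlines, it crosses the y-axis at y ∈ {-2, 0}; one x-axis crossing is at x = 0.
Finally, these observations pin down the coefficients.

3*x^2*y + 2*x*y + y^2 + 3*x + 2*y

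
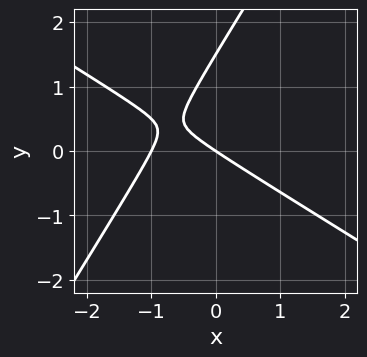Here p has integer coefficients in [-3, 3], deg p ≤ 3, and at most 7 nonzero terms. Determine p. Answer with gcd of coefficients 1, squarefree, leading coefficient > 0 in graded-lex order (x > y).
1. deg p = 2. A generic line meets the curve in up to 2 points.
2. From the visible intercepts: one y-axis crossing is at y = 0; among the integer gridlines, it crosses the x-axis at x ∈ {-1, 0}.
3. Matching integer coefficients to the picture gives p.

2*x^2 + 2*x*y - 2*y^2 + 2*x + 3*y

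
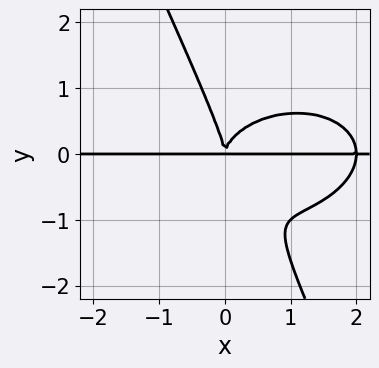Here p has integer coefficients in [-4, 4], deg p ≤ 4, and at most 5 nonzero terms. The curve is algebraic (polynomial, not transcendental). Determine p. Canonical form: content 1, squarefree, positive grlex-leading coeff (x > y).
x^3*y + 2*x*y^3 + y^4 - 2*x^2*y

The degree is 4 — the shape is more complex than any degree-3 curve.
Reading off the gridlines: the visible x-axis segment lies entirely on the curve.
Solving for integer coefficients yields p as stated.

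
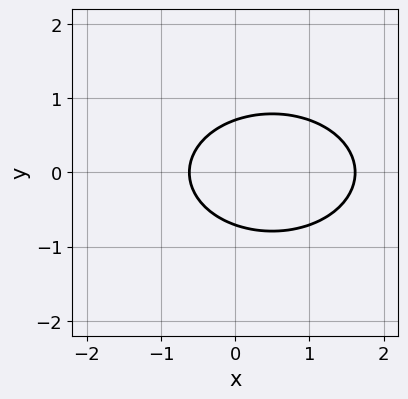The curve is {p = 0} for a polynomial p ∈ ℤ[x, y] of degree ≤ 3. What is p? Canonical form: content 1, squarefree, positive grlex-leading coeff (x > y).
Degree: the shape is more complex than any degree-1 curve, so deg p = 2.
Symmetries: it's symmetric under y → −y, forcing even powers of y.
Together with the visible shape, these determine p as stated.

x^2 + 2*y^2 - x - 1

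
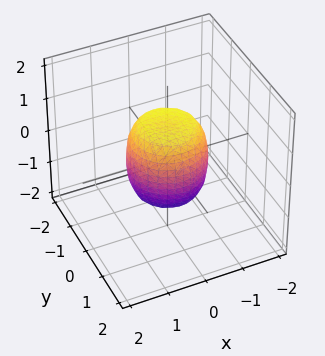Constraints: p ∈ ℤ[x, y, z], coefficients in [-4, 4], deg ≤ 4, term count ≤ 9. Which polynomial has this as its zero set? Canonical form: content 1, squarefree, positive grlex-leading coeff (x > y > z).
2*x^4 + 4*x^2*y^2 + 2*y^4 - x^2 - y^2 + z^2 - 1

1. deg p = 4.
2. Symmetries: the surface is invariant under rotation about z: p = q(x² + y², z).
3. Reading off the gridlines: a circular section at z = -1 has radius between 0 and 1; among the integer gridlines, it crosses the y-axis at y ∈ {-1, 1}.
4. Putting this together gives p.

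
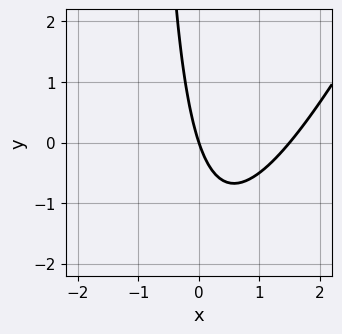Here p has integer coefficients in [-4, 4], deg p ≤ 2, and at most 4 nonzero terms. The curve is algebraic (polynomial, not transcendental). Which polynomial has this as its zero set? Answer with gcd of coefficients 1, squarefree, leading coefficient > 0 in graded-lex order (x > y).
2*x^2 - x*y - 3*x - y

(a) Degree: a generic line meets the curve in up to 2 points, so deg p = 2.
(b) From the visible intercepts: it meets the y-axis at y = 0 (among the integer gridlines); one x-axis crossing is at x = 0.
(c) Together with the visible shape, these determine p as stated.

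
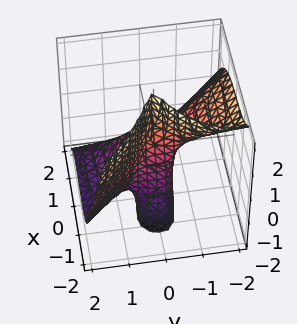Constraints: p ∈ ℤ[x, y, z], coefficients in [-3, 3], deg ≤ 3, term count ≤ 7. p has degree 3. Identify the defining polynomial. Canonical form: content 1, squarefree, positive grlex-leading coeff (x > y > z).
2*x^3 + 2*y^3 + 3*y^2*z + x*z - x

(a) deg p = 3. The shape is more complex than any degree-2 surface.
(b) Observable constraints: it meets the x-axis at x = 0 (among the integer gridlines); the visible z-axis segment lies entirely on the surface; it meets the y-axis at y = 0 (among the integer gridlines).
(c) Assembling these constraints gives the stated polynomial.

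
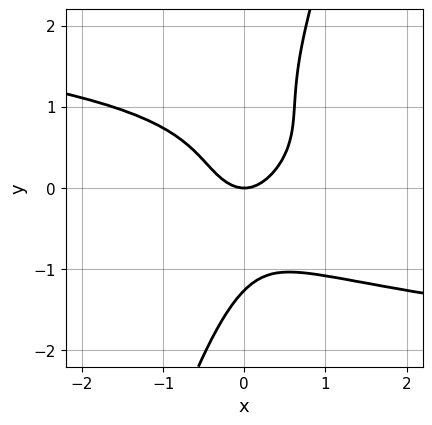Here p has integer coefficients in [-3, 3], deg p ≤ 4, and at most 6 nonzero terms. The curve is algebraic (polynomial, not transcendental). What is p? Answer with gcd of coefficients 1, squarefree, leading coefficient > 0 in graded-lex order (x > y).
3*x*y^3 - y^4 + 3*x^2 - 2*y

(a) Degree: a generic line meets the curve in up to 4 points, so deg p = 4.
(b) Against the integer gridlines: it meets the x-axis at x = 0 (among the integer gridlines); it crosses the y-axis at the gridline y = 0.
(c) Solving for integer coefficients yields p as stated.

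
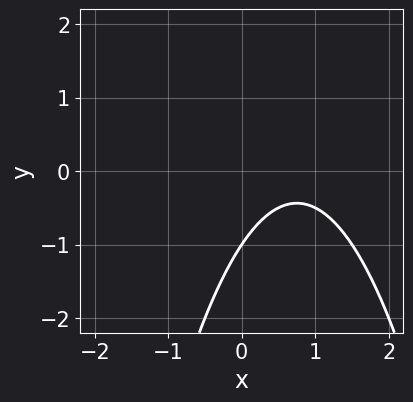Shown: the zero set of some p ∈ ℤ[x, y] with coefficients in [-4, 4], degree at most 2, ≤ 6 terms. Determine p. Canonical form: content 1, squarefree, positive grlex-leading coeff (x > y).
2*x^2 - 3*x + 2*y + 2

First, the degree is 2 — the shape is more complex than any degree-1 curve.
Then, checking where it meets the axes: the curve avoids every integer x-axis point in the box; one y-axis crossing is at y = -1.
Finally, these observations pin down the coefficients.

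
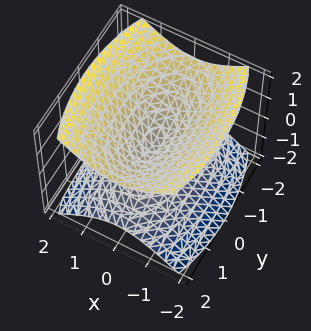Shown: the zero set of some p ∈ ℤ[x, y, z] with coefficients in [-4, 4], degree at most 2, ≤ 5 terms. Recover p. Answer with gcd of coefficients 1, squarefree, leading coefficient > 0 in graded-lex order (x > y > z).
3*x^2 + y^2 - 3*z^2

There are 2 components. Treating them together as one polynomial.
Degree: two nappes meeting at a single point; a quadric, so deg p = 2.
Symmetries: it's symmetric under z → −z, forcing even powers of z; mirror symmetry y ↦ −y ⇒ only even powers of y; the x ↦ −x reflection is a symmetry, so x appears only in even powers.
Checking where it meets the axes: it crosses the y-axis at the gridline y = 0; one z-axis crossing is at z = 0; one x-axis crossing is at x = 0.
Fitting integer coefficients to these (and the overall shape) gives p.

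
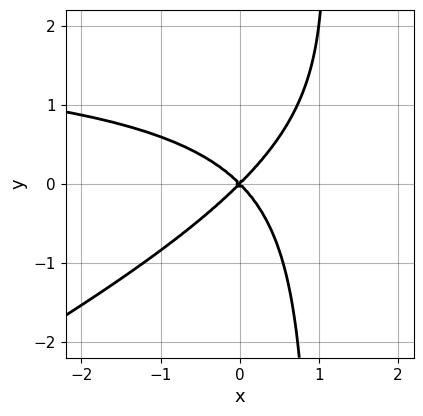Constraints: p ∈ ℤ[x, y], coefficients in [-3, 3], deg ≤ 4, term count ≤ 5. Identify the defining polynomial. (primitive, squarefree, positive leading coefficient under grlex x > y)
Degree: the shape is more complex than any degree-2 curve, so deg p = 3.
From the visible intercepts: it crosses the x-axis at the gridline x = 0; it crosses the y-axis at the gridline y = 0.
Fitting integer coefficients to these (and the overall shape) gives p.

x^2*y - 2*x*y^2 - 2*x^2 + 2*y^2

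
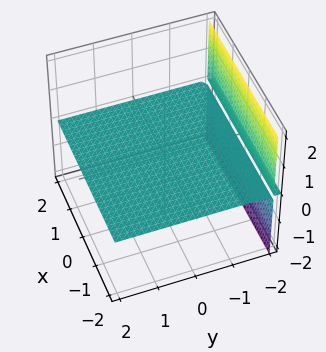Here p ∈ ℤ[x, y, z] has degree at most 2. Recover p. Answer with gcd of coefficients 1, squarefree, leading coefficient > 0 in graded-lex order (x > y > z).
y*z + 2*z

1. The picture has 2 separate pieces. They look like related sheets of one shape, so recover p as a whole.
2. deg p = 2. A generic line meets the surface in up to 2 points.
3. Against the integer gridlines: every point of the y-axis in the box is on the surface; the visible x-axis segment lies entirely on the surface.
4. These observations pin down the coefficients.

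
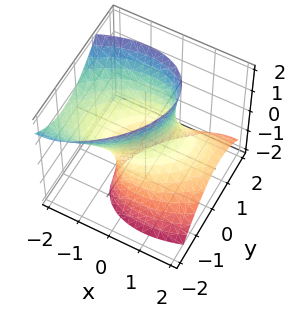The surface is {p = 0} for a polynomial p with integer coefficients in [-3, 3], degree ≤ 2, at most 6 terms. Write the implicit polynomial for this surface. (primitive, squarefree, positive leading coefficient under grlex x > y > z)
1. Degree: no degree-1 surface has this shape, so deg p = 2.
2. Observable constraints: among the integer gridlines, it crosses the x-axis at x ∈ {-1, 1}; it misses every integer gridline on the z-axis.
3. The integer polynomial consistent with all of this is the stated p.

2*x^2 - 2*x*y + 3*x*z + 3*y^2 - z^2 - 2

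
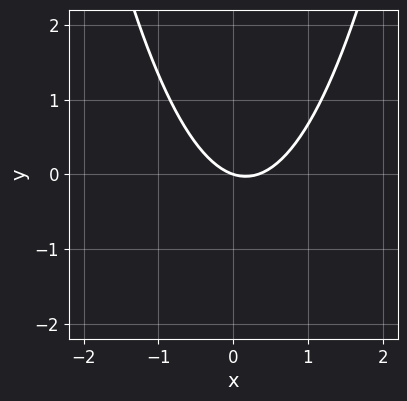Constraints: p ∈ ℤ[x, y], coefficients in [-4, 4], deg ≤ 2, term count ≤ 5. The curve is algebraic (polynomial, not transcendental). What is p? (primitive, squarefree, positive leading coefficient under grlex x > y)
First, degree: no degree-1 curve has this shape, so deg p = 2.
Next, from the axis intercepts and sections: one y-axis crossing is at y = 0; it meets the x-axis at x = 0 (among the integer gridlines).
Finally, these observations pin down the coefficients.

3*x^2 - x - 3*y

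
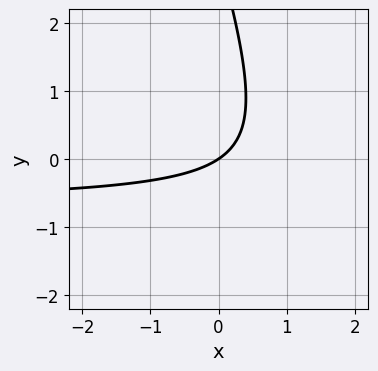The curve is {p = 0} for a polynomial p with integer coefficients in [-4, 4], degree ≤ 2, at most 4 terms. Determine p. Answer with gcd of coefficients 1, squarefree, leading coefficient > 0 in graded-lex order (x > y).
(a) deg p = 2. No degree-1 curve has this shape.
(b) Checking where it meets the axes: it crosses the y-axis at the gridline y = 0; one x-axis crossing is at x = 0.
(c) Solving for integer coefficients yields p as stated.

3*x*y + y^2 + 2*x - 3*y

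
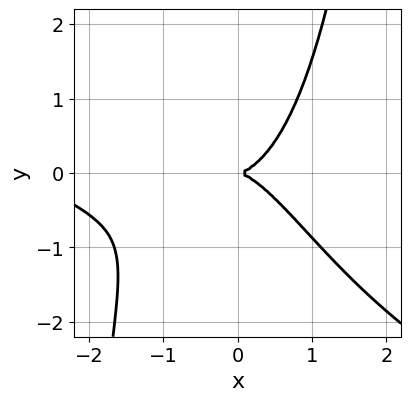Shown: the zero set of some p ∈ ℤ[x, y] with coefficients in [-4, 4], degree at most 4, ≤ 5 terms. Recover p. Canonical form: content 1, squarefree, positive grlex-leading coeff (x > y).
x^4 + 2*x^3*y + 3*x^3 - 3*y^2

deg p = 4. The shape is more complex than any degree-3 curve.
From the visible intercepts: it meets the y-axis at y = 0 (among the integer gridlines); it crosses the x-axis at the gridline x = 0.
Putting this together gives p.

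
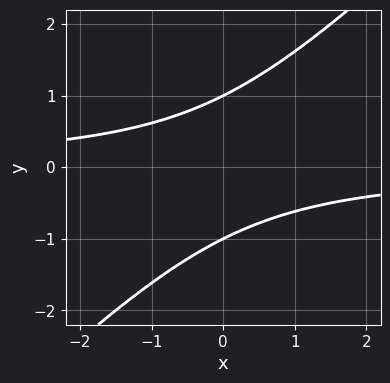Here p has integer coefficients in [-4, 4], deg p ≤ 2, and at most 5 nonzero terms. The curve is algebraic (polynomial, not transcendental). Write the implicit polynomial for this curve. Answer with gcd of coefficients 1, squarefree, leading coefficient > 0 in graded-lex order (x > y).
Degree: a generic line meets the curve in up to 2 points, so deg p = 2.
From the axis intercepts and sections: no x-intercept at any integer in the box; among the integer gridlines, it crosses the y-axis at y ∈ {-1, 1}.
Assembling these constraints gives the stated polynomial.

x*y - y^2 + 1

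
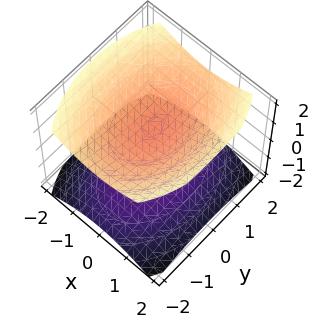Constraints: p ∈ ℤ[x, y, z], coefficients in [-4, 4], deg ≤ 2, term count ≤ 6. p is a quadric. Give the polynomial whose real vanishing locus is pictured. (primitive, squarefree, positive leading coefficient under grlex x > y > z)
(a) I count 2 distinct pieces. They look like related sheets of one shape, so recover p as a whole.
(b) deg p = 2. Two separate bowl-shaped sheets opening away from each other; a quadric.
(c) Symmetries: the y ↦ −y reflection is a symmetry, so y appears only in even powers; mirror symmetry x ↦ −x ⇒ only even powers of x; the z ↦ −z reflection is a symmetry, so z appears only in even powers.
(d) Reading off the gridlines: it misses every integer gridline on the x-axis; among the integer gridlines, it crosses the z-axis at z ∈ {-1, 1}; it misses every integer gridline on the y-axis.
(e) These observations pin down the coefficients.

2*x^2 + y^2 - 3*z^2 + 3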